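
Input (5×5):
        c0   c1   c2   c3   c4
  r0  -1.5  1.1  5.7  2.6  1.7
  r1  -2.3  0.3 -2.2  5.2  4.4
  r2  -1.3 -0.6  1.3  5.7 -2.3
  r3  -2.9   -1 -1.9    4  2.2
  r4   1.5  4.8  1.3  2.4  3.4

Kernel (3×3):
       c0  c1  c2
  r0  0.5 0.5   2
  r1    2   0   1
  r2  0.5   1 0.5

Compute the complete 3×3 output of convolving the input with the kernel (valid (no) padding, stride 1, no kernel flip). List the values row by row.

3.8 18.25 12.75
-10.1 13.55 14.75
0.15 18.65 2.05

Output[0,0]: The receptive field on the input at this output position is [-1.5 1.1 5.7 / -2.3 0.3 -2.2 / -1.3 -0.6 1.3]. Elementwise product with the kernel and sum: -1.5·0.5 + 1.1·0.5 + 5.7·2 + -2.3·2 + -2.2·1 + -1.3·0.5 + -0.6·1 + 1.3·0.5.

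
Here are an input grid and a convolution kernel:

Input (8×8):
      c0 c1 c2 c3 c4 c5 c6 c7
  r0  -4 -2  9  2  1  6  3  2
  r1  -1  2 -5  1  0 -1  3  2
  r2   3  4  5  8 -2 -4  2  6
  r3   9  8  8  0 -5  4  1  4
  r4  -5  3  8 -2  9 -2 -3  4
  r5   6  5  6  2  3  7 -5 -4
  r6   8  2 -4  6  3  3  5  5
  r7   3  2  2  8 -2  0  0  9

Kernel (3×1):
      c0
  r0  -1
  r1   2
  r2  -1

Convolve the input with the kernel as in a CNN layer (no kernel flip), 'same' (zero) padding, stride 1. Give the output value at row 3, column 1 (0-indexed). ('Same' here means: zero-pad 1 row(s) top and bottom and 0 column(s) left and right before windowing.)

9

The receptive field on the zero-padded input at this output position is [4 / 8 / 3]. Elementwise product with the kernel and sum: 4·-1 + 8·2 + 3·-1.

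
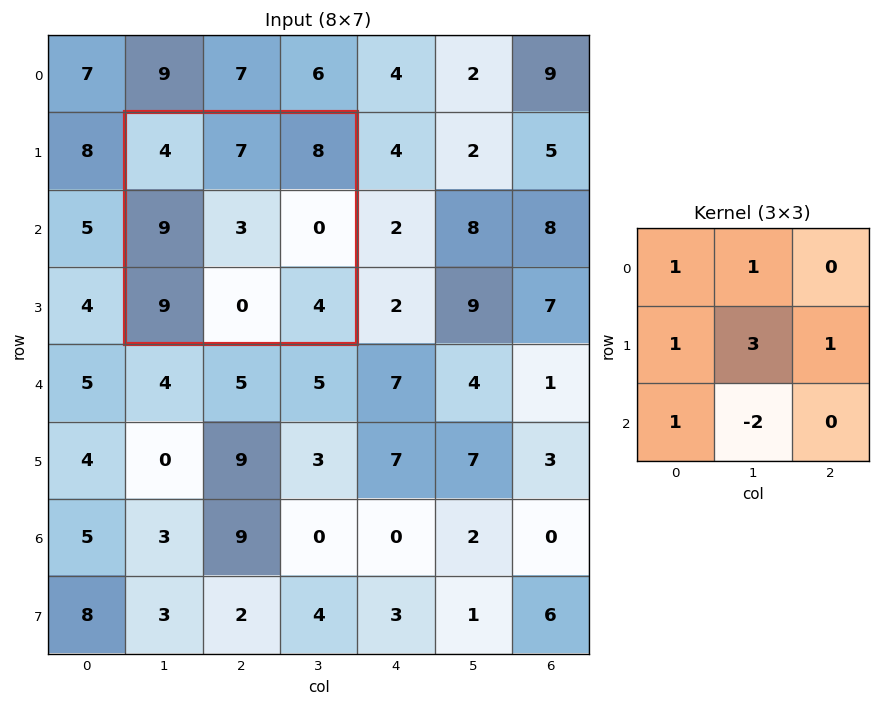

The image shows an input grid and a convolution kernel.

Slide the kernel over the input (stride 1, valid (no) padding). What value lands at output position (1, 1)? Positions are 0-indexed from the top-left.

38

The receptive field on the input at this output position is [4 7 8 / 9 3 0 / 9 0 4]. Elementwise product with the kernel and sum: 4·1 + 7·1 + 9·1 + 3·3 + 0·1 + 9·1 + 0·-2.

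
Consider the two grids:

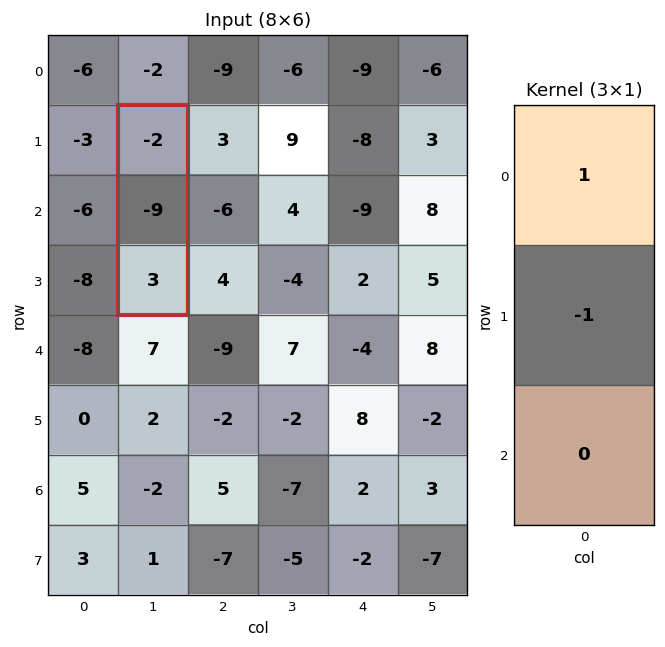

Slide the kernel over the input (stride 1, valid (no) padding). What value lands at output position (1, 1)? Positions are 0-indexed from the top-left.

The receptive field on the input at this output position is [-2 / -9 / 3]. Elementwise product with the kernel and sum: -2·1 + -9·-1.

7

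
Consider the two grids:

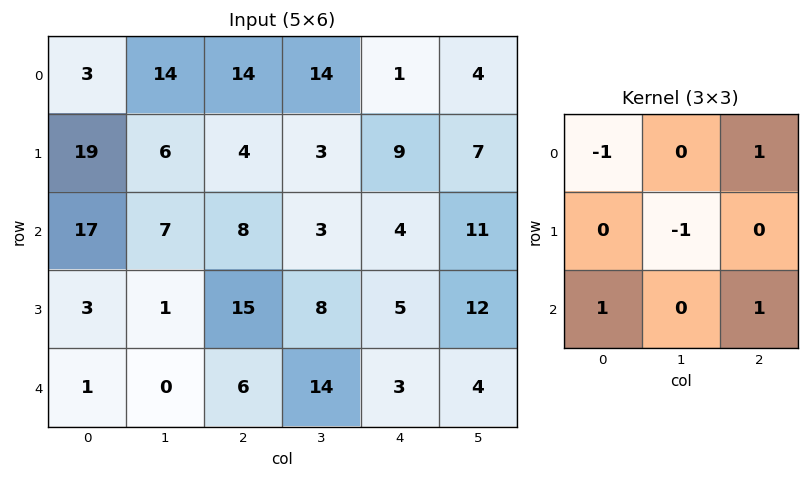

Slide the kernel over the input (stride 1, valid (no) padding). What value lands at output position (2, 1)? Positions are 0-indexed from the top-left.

-5

The receptive field on the input at this output position is [7 8 3 / 1 15 8 / 0 6 14]. Elementwise product with the kernel and sum: 7·-1 + 3·1 + 15·-1 + 0·1 + 14·1.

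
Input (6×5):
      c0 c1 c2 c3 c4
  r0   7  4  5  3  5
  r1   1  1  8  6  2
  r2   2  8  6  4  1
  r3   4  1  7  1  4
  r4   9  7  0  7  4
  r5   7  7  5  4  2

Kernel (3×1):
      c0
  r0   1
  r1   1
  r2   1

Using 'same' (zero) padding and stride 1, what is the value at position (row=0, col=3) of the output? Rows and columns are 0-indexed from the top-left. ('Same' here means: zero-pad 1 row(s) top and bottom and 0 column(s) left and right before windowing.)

9

The receptive field on the zero-padded input at this output position is [0 / 3 / 6]. Elementwise product with the kernel and sum: 0·1 + 3·1 + 6·1.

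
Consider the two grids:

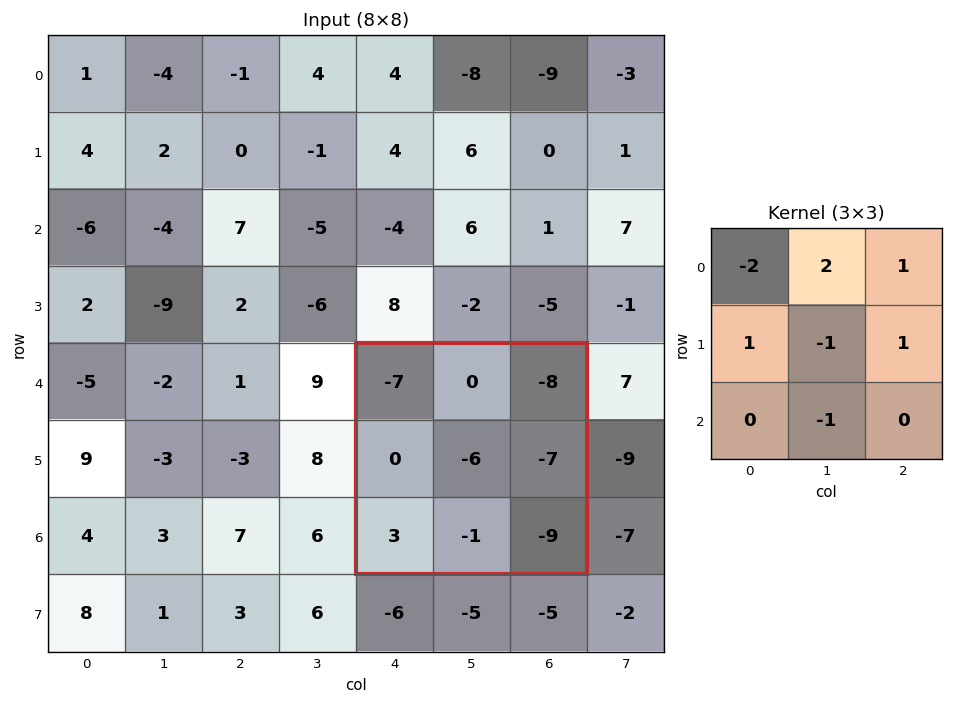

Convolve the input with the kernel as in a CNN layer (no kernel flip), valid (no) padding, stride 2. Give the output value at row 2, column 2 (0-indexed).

6

The receptive field on the input at this output position is [-7 0 -8 / 0 -6 -7 / 3 -1 -9]. Elementwise product with the kernel and sum: -7·-2 + 0·2 + -8·1 + 0·1 + -6·-1 + -7·1 + -1·-1.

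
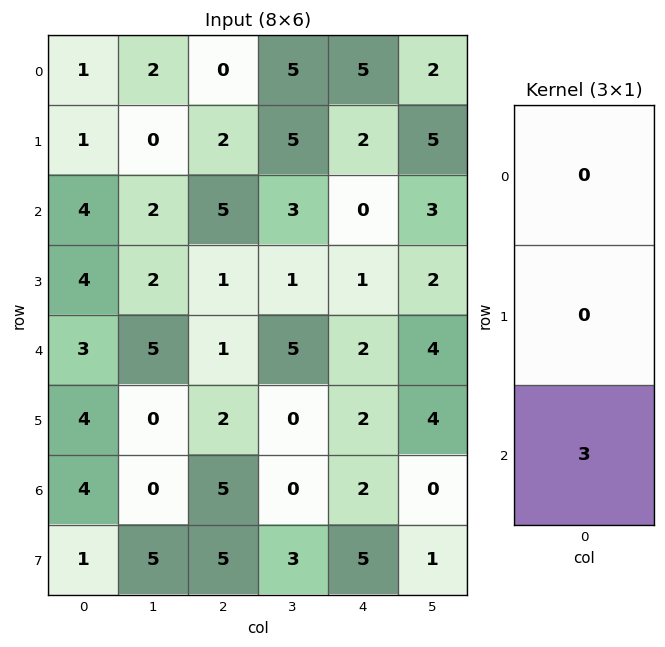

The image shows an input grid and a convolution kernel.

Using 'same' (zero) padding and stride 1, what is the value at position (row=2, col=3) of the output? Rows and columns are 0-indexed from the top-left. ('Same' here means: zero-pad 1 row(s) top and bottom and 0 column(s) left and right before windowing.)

The receptive field on the zero-padded input at this output position is [5 / 3 / 1]. Elementwise product with the kernel and sum: 1·3.

3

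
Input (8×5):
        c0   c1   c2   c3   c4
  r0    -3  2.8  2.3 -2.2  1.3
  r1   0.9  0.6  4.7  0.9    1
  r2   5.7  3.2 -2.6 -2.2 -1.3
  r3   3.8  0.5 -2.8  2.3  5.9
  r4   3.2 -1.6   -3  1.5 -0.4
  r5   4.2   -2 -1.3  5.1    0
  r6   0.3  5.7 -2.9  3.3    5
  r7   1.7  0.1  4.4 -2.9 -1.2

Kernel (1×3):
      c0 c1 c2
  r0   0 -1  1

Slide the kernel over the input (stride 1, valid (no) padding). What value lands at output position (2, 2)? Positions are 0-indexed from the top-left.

0.9

The receptive field on the input at this output position is [-2.6 -2.2 -1.3]. Elementwise product with the kernel and sum: -2.2·-1 + -1.3·1.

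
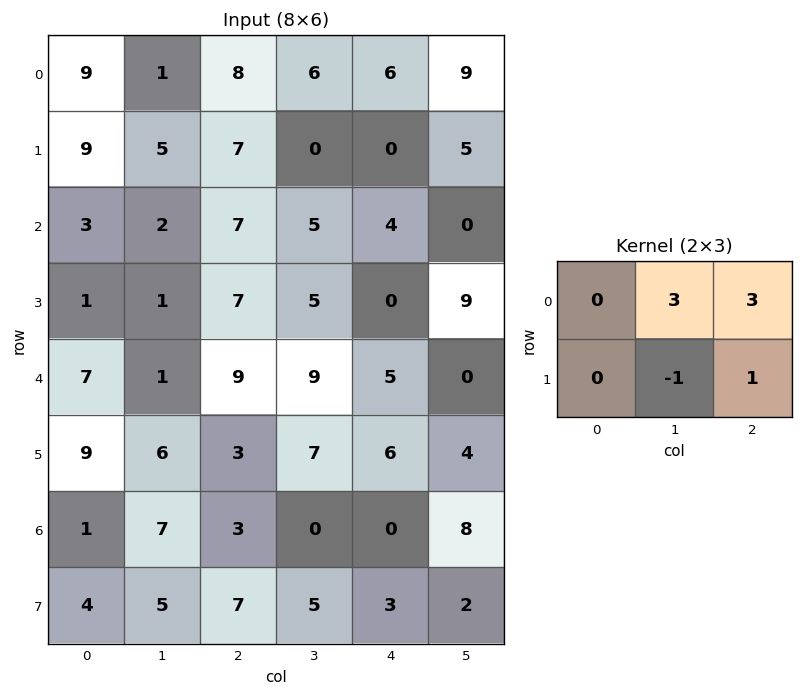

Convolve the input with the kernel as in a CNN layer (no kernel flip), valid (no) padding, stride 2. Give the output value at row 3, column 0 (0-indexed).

32

The receptive field on the input at this output position is [1 7 3 / 4 5 7]. Elementwise product with the kernel and sum: 7·3 + 3·3 + 5·-1 + 7·1.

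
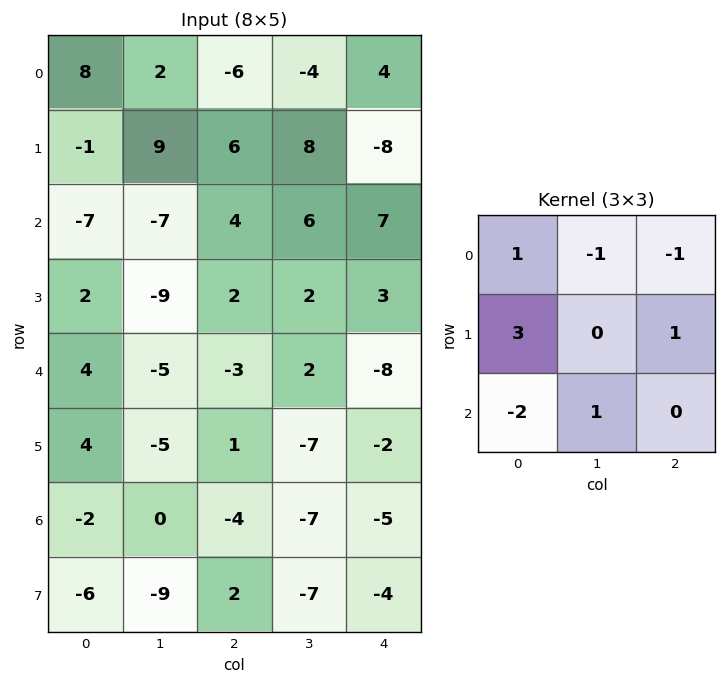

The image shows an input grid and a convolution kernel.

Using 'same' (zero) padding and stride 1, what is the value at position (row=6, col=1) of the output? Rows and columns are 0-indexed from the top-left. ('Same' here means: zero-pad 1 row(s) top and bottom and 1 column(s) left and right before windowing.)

The receptive field on the zero-padded input at this output position is [4 -5 1 / -2 0 -4 / -6 -9 2]. Elementwise product with the kernel and sum: 4·1 + -5·-1 + 1·-1 + -2·3 + -4·1 + -6·-2 + -9·1.

1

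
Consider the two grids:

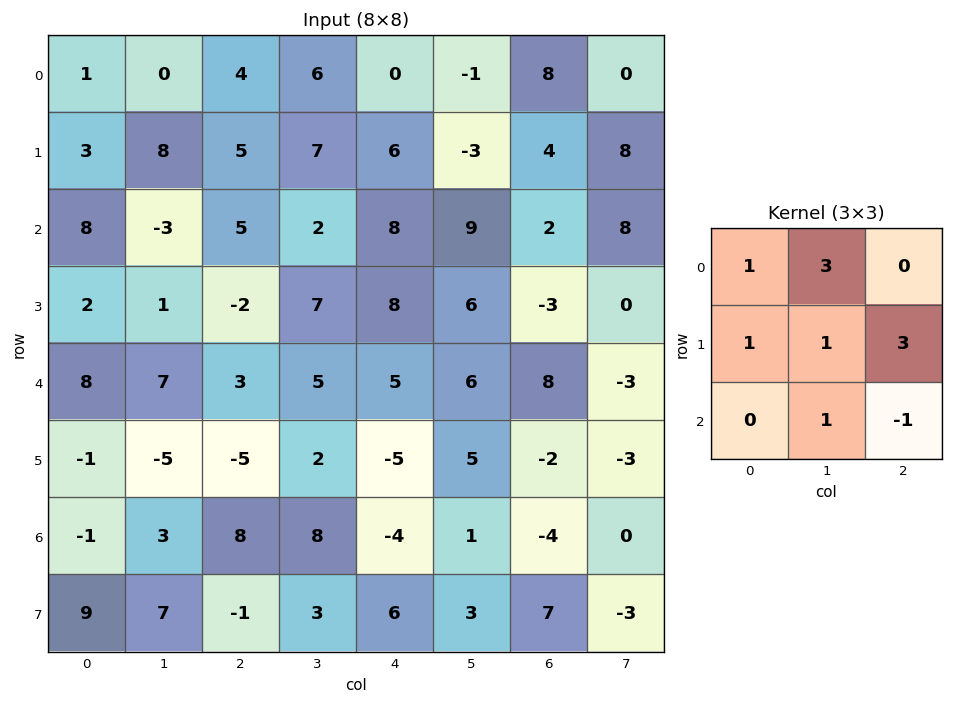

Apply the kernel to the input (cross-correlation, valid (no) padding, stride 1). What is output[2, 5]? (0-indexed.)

The receptive field on the input at this output position is [9 2 8 / 6 -3 0 / 6 8 -3]. Elementwise product with the kernel and sum: 9·1 + 2·3 + 6·1 + -3·1 + 0·3 + 8·1 + -3·-1.

29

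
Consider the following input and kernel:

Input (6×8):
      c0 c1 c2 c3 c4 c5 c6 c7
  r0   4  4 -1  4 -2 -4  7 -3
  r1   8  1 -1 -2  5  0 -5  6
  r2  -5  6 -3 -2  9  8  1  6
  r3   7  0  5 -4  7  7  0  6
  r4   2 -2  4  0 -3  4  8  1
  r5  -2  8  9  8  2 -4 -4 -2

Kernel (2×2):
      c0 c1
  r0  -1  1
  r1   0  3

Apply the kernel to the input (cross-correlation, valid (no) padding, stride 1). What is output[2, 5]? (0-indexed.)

-7

The receptive field on the input at this output position is [8 1 / 7 0]. Elementwise product with the kernel and sum: 8·-1 + 1·1 + 0·3.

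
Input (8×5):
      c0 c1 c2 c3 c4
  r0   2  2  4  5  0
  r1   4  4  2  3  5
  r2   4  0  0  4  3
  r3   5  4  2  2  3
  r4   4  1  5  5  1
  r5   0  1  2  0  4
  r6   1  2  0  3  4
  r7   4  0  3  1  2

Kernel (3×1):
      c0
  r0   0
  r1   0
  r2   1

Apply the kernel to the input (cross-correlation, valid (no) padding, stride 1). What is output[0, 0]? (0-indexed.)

The receptive field on the input at this output position is [2 / 4 / 4]. Elementwise product with the kernel and sum: 4·1.

4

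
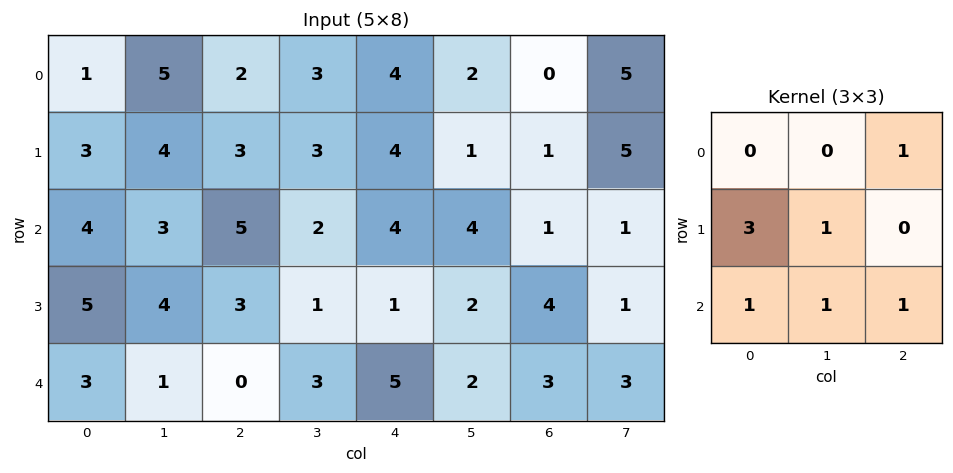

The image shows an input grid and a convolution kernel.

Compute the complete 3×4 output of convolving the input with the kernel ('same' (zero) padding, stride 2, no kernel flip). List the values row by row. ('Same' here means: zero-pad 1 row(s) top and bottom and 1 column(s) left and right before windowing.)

8 27 21 13
17 25 15 25
7 4 16 10

Output[0,0]: The receptive field on the zero-padded input at this output position is [0 0 0 / 0 1 5 / 0 3 4]. Elementwise product with the kernel and sum: 0·1 + 0·3 + 1·1 + 0·1 + 3·1 + 4·1.
Output[0,1]: The receptive field on the zero-padded input at this output position is [0 0 0 / 5 2 3 / 4 3 3]. Elementwise product with the kernel and sum: 0·1 + 5·3 + 2·1 + 4·1 + 3·1 + 3·1.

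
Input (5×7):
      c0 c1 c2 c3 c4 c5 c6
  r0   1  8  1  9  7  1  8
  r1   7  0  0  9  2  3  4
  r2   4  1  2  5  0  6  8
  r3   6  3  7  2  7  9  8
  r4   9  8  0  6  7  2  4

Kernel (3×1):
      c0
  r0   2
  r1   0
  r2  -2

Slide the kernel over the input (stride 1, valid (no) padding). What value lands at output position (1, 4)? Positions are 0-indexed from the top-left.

-10

The receptive field on the input at this output position is [2 / 0 / 7]. Elementwise product with the kernel and sum: 2·2 + 7·-2.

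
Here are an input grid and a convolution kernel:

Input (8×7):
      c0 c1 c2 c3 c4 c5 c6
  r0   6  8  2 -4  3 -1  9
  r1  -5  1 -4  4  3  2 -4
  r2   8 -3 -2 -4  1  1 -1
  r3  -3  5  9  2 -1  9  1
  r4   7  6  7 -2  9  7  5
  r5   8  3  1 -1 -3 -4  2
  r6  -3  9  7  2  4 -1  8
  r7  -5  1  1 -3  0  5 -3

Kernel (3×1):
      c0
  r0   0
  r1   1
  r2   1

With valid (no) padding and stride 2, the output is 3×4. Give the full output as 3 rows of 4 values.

3 -6 4 -5
4 16 8 6
5 8 1 10

Output[0,0]: The receptive field on the input at this output position is [6 / -5 / 8]. Elementwise product with the kernel and sum: -5·1 + 8·1.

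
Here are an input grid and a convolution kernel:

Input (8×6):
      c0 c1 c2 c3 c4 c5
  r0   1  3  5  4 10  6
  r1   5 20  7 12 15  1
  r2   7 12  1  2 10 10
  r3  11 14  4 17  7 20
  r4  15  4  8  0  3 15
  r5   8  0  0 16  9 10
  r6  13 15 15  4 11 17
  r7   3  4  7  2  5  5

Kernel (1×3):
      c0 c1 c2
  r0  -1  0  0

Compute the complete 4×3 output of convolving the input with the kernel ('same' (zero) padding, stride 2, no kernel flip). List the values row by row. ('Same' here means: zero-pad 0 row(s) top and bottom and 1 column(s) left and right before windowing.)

Output[0,0]: The receptive field on the zero-padded input at this output position is [0 1 3]. Elementwise product with the kernel and sum: 0·-1.

0 -3 -4
0 -12 -2
0 -4 0
0 -15 -4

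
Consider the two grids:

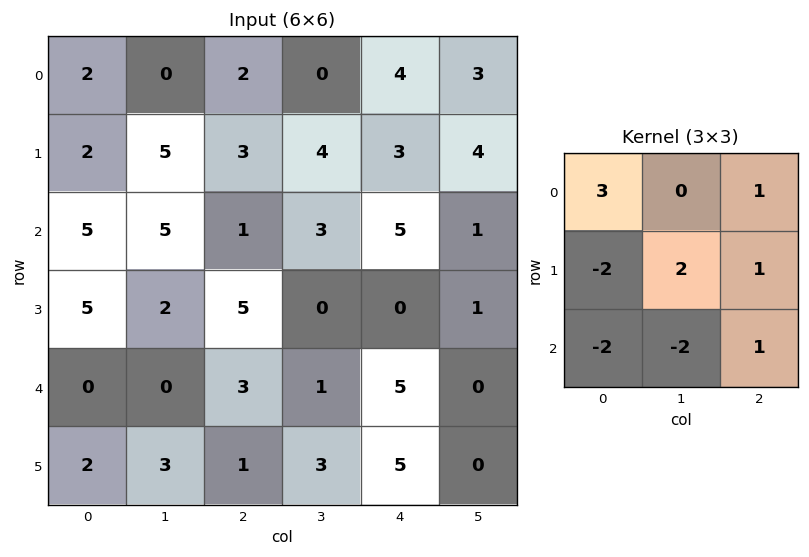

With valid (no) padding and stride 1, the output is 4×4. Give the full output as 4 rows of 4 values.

-2 -9 12 -10
1 0 11 22
18 19 -5 -1
14 8 13 -7

Output[0,0]: The receptive field on the input at this output position is [2 0 2 / 2 5 3 / 5 5 1]. Elementwise product with the kernel and sum: 2·3 + 2·1 + 2·-2 + 5·2 + 3·1 + 5·-2 + 5·-2 + 1·1.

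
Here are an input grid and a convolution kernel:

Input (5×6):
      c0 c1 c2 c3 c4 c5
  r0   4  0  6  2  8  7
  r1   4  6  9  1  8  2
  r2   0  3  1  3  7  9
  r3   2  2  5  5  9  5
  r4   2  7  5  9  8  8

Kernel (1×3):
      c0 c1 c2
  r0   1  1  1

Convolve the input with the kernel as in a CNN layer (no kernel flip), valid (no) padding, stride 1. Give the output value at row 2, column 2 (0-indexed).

The receptive field on the input at this output position is [1 3 7]. Elementwise product with the kernel and sum: 1·1 + 3·1 + 7·1.

11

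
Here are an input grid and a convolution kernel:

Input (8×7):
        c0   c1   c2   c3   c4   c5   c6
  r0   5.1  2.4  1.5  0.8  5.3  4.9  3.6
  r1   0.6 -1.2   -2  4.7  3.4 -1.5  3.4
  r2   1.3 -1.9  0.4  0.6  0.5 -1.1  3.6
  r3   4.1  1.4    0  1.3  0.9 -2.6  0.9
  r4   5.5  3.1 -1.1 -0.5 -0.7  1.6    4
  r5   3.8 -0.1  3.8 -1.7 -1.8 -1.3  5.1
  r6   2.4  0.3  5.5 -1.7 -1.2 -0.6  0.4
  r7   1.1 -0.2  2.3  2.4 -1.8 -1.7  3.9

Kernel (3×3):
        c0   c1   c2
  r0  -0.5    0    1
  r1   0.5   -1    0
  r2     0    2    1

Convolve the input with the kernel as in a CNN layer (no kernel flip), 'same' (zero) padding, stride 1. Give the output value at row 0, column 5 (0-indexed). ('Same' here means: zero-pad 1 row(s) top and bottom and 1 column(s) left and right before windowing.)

The receptive field on the zero-padded input at this output position is [0 0 0 / 5.3 4.9 3.6 / 3.4 -1.5 3.4]. Elementwise product with the kernel and sum: 0·-0.5 + 0·1 + 5.3·0.5 + 4.9·-1 + -1.5·2 + 3.4·1.

-1.85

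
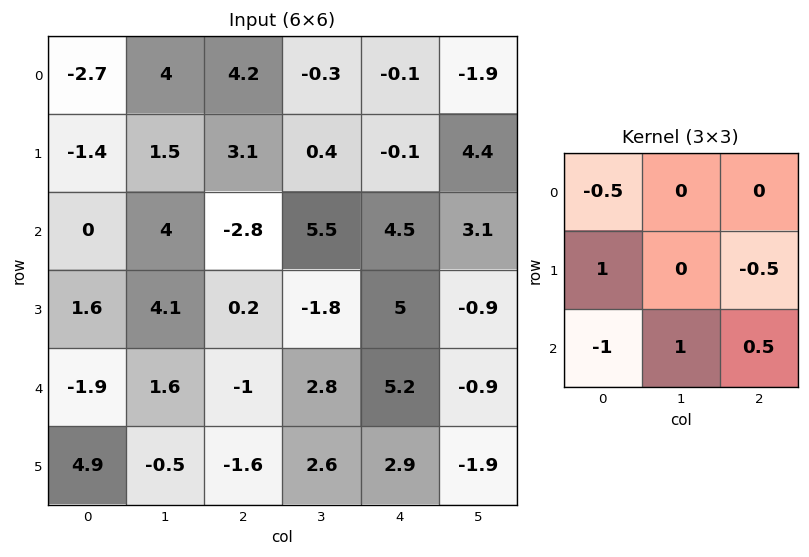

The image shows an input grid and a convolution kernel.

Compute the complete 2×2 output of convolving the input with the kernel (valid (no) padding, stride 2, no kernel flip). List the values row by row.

Output[0,0]: The receptive field on the input at this output position is [-2.7 4 4.2 / -1.4 1.5 3.1 / 0 4 -2.8]. Elementwise product with the kernel and sum: -2.7·-0.5 + -1.4·1 + 3.1·-0.5 + 0·-1 + 4·1 + -2.8·0.5.

1 11.6
4.5 5.5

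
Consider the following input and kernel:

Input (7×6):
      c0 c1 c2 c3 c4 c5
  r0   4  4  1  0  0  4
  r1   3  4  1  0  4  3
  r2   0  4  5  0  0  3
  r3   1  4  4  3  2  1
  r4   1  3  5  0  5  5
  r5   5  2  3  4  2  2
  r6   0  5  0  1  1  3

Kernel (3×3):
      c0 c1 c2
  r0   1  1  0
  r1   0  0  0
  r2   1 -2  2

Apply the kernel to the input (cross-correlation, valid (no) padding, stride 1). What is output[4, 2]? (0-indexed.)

5

The receptive field on the input at this output position is [5 0 5 / 3 4 2 / 0 1 1]. Elementwise product with the kernel and sum: 5·1 + 0·1 + 0·1 + 1·-2 + 1·2.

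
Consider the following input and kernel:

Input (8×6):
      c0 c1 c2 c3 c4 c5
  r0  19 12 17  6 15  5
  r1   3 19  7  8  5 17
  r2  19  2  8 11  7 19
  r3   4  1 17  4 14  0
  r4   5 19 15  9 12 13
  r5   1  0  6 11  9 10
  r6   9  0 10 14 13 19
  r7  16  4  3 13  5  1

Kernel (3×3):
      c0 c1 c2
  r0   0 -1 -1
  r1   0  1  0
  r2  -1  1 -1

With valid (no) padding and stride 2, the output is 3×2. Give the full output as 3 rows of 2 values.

-35 -17
-10 -32
-53 -19

Output[0,0]: The receptive field on the input at this output position is [19 12 17 / 3 19 7 / 19 2 8]. Elementwise product with the kernel and sum: 12·-1 + 17·-1 + 19·1 + 19·-1 + 2·1 + 8·-1.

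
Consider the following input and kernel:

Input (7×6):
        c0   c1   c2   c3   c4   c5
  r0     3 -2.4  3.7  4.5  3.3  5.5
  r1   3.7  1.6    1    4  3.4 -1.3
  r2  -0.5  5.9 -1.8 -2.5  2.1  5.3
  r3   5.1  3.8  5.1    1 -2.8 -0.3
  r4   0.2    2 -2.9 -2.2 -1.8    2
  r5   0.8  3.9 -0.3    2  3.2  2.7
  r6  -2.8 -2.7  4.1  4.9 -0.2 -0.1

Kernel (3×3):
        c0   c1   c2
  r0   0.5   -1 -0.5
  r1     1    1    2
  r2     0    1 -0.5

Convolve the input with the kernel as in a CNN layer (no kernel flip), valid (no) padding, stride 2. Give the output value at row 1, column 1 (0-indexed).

-0.25

The receptive field on the input at this output position is [-1.8 -2.5 2.1 / 5.1 1 -2.8 / -2.9 -2.2 -1.8]. Elementwise product with the kernel and sum: -1.8·0.5 + -2.5·-1 + 2.1·-0.5 + 5.1·1 + 1·1 + -2.8·2 + -2.2·1 + -1.8·-0.5.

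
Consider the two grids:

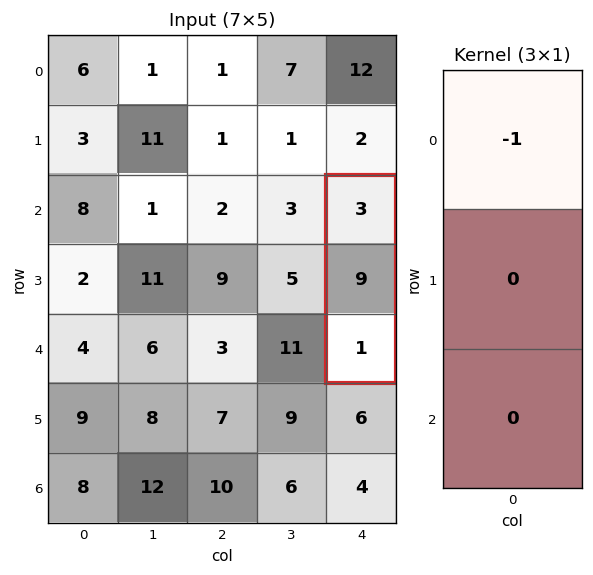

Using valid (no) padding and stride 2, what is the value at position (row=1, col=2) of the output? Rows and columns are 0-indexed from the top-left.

-3

The receptive field on the input at this output position is [3 / 9 / 1]. Elementwise product with the kernel and sum: 3·-1.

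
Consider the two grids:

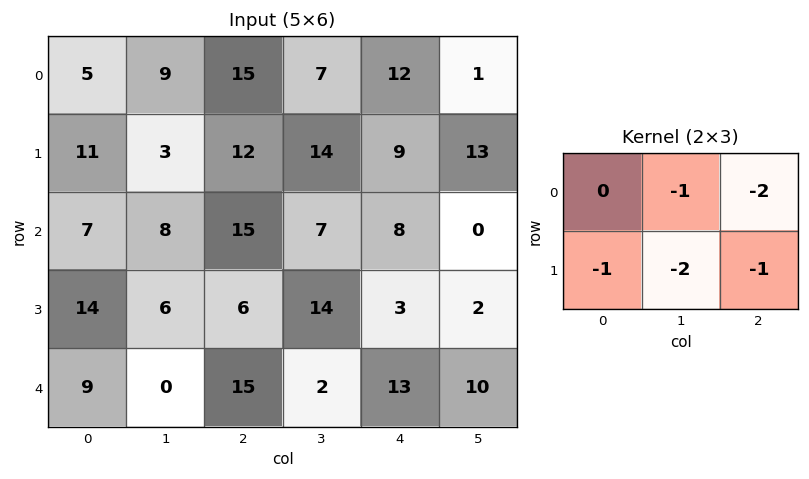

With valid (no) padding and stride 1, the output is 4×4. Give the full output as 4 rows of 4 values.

-68 -70 -80 -59
-65 -85 -69 -58
-70 -61 -60 -30
-42 -66 -52 -45

Output[0,0]: The receptive field on the input at this output position is [5 9 15 / 11 3 12]. Elementwise product with the kernel and sum: 9·-1 + 15·-2 + 11·-1 + 3·-2 + 12·-1.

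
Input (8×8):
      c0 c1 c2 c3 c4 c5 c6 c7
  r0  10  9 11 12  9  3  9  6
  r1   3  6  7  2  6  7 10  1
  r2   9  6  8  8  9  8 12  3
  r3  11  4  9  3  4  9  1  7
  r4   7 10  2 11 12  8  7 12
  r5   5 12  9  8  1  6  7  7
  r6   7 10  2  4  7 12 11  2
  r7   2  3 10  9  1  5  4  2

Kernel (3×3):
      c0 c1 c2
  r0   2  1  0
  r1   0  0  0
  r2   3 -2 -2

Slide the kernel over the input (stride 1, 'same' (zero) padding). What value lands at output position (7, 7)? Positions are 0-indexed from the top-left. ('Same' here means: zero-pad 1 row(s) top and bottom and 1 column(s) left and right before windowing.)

24

The receptive field on the zero-padded input at this output position is [11 2 0 / 4 2 0 / 0 0 0]. Elementwise product with the kernel and sum: 11·2 + 2·1 + 0·3 + 0·-2 + 0·-2.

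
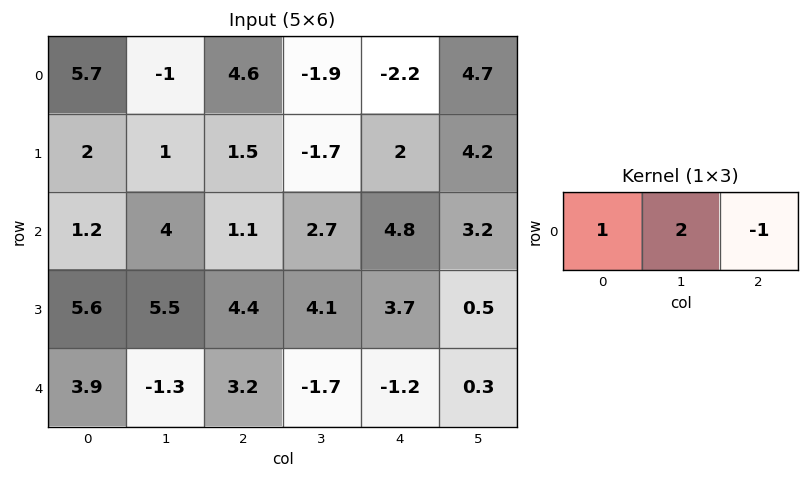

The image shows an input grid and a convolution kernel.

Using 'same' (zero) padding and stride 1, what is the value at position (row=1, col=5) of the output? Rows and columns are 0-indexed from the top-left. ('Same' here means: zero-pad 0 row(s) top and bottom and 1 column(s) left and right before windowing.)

10.4

The receptive field on the zero-padded input at this output position is [2 4.2 0]. Elementwise product with the kernel and sum: 2·1 + 4.2·2 + 0·-1.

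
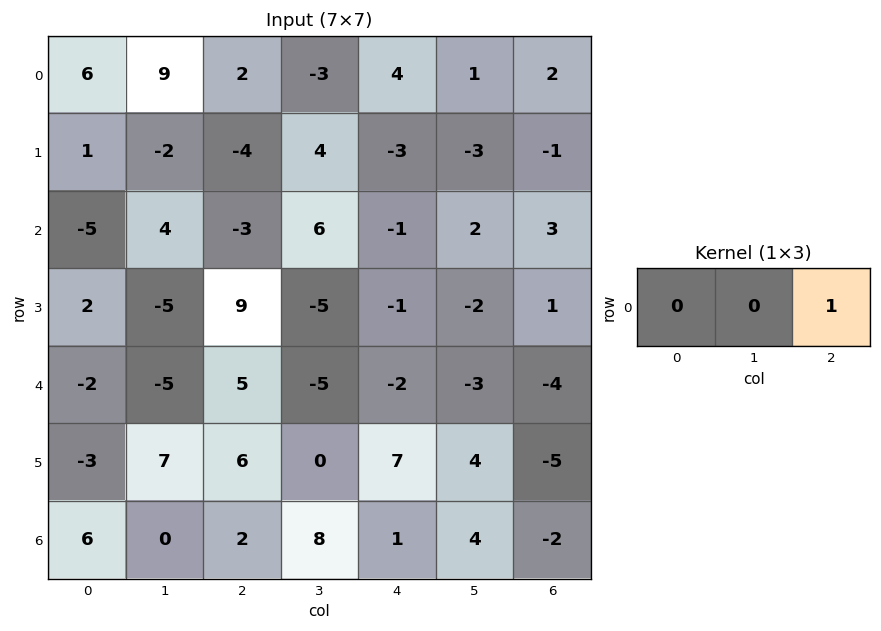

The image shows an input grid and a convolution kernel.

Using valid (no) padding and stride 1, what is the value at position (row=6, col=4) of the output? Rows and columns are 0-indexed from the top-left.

The receptive field on the input at this output position is [1 4 -2]. Elementwise product with the kernel and sum: -2·1.

-2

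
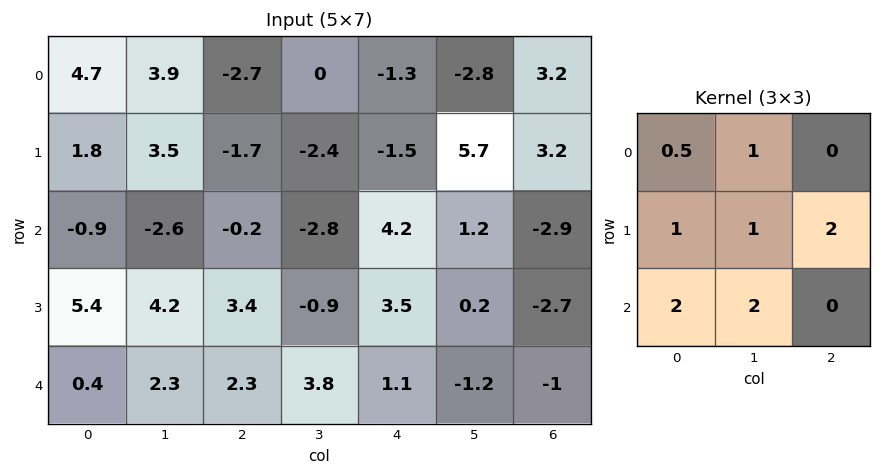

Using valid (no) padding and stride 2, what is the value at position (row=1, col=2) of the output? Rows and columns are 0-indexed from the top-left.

The receptive field on the input at this output position is [4.2 1.2 -2.9 / 3.5 0.2 -2.7 / 1.1 -1.2 -1]. Elementwise product with the kernel and sum: 4.2·0.5 + 1.2·1 + 3.5·1 + 0.2·1 + -2.7·2 + 1.1·2 + -1.2·2.

1.4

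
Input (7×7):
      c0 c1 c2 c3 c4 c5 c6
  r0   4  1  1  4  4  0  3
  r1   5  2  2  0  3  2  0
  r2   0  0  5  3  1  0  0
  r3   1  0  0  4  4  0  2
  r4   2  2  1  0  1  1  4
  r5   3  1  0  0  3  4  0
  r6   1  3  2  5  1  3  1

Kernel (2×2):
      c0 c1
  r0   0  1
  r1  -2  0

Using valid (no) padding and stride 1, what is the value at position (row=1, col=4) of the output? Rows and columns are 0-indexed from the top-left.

The receptive field on the input at this output position is [3 2 / 1 0]. Elementwise product with the kernel and sum: 2·1 + 1·-2.

0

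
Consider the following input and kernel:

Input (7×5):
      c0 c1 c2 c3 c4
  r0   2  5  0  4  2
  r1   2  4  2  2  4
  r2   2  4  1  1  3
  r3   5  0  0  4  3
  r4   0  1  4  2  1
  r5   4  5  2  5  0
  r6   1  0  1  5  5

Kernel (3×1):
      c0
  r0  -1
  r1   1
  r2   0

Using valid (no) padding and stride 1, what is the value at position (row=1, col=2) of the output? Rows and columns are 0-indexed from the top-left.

-1

The receptive field on the input at this output position is [2 / 1 / 0]. Elementwise product with the kernel and sum: 2·-1 + 1·1.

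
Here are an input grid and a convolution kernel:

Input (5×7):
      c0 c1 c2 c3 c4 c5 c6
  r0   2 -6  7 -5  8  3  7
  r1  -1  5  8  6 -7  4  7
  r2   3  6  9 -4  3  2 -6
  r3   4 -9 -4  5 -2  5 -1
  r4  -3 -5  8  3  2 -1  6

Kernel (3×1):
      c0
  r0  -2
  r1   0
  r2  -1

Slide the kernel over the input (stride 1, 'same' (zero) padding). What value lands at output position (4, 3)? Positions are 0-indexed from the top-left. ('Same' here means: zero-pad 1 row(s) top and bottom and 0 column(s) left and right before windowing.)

-10

The receptive field on the zero-padded input at this output position is [5 / 3 / 0]. Elementwise product with the kernel and sum: 5·-2 + 0·-1.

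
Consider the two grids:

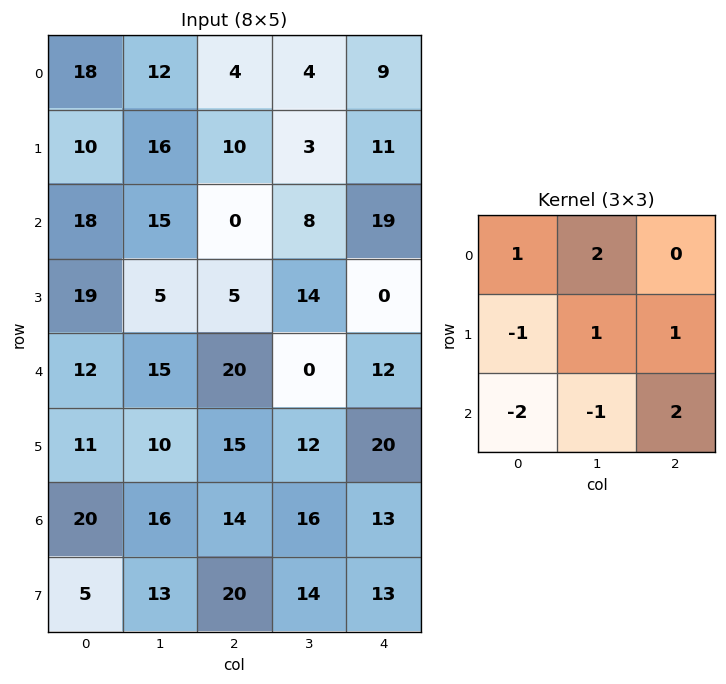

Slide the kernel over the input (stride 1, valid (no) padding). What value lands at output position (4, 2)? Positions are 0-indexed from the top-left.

19

The receptive field on the input at this output position is [20 0 12 / 15 12 20 / 14 16 13]. Elementwise product with the kernel and sum: 20·1 + 0·2 + 15·-1 + 12·1 + 20·1 + 14·-2 + 16·-1 + 13·2.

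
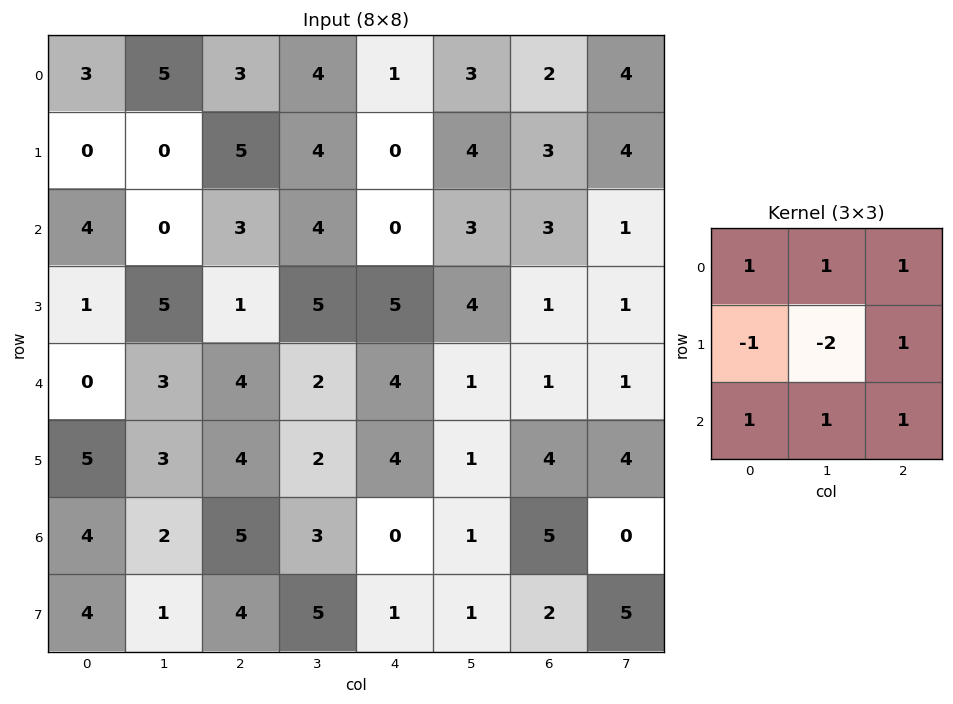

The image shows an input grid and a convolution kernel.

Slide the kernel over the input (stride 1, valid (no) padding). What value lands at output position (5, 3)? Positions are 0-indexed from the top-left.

12

The receptive field on the input at this output position is [2 4 1 / 3 0 1 / 5 1 1]. Elementwise product with the kernel and sum: 2·1 + 4·1 + 1·1 + 3·-1 + 0·-2 + 1·1 + 5·1 + 1·1 + 1·1.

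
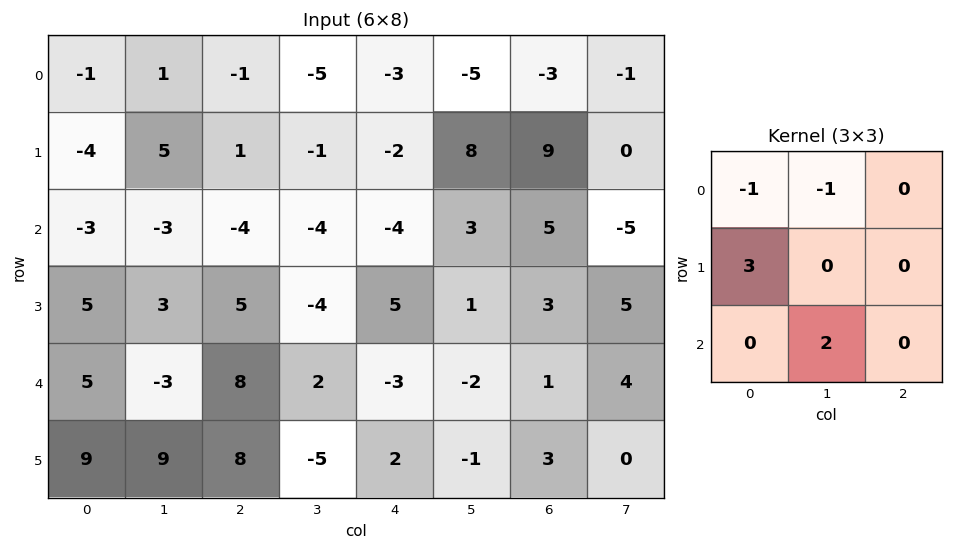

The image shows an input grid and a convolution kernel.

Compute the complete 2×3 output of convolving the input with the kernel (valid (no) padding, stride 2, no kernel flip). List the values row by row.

Output[0,0]: The receptive field on the input at this output position is [-1 1 -1 / -4 5 1 / -3 -3 -4]. Elementwise product with the kernel and sum: -1·-1 + 1·-1 + -4·3 + -3·2.
Output[0,1]: The receptive field on the input at this output position is [-1 -5 -3 / 1 -1 -2 / -4 -4 -4]. Elementwise product with the kernel and sum: -1·-1 + -5·-1 + 1·3 + -4·2.

-18 1 8
15 27 12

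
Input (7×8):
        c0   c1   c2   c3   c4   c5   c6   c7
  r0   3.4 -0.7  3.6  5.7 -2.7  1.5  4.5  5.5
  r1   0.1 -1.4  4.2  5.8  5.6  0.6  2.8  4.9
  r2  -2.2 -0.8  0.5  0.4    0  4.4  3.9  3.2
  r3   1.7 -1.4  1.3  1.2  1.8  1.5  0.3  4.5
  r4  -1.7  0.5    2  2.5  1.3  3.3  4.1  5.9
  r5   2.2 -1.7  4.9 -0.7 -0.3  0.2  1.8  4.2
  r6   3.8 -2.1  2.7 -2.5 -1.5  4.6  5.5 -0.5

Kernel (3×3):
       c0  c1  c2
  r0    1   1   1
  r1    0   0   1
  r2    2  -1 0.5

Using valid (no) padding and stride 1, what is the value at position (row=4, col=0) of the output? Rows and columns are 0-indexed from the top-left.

The receptive field on the input at this output position is [-1.7 0.5 2 / 2.2 -1.7 4.9 / 3.8 -2.1 2.7]. Elementwise product with the kernel and sum: -1.7·1 + 0.5·1 + 2·1 + 4.9·1 + 3.8·2 + -2.1·-1 + 2.7·0.5.

16.75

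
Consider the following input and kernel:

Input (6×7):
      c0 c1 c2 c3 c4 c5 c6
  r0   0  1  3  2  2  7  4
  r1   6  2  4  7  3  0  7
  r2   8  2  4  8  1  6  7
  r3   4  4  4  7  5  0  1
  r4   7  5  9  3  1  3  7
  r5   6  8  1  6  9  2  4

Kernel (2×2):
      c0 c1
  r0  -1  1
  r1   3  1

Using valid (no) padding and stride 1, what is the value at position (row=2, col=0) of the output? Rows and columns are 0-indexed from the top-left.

10

The receptive field on the input at this output position is [8 2 / 4 4]. Elementwise product with the kernel and sum: 8·-1 + 2·1 + 4·3 + 4·1.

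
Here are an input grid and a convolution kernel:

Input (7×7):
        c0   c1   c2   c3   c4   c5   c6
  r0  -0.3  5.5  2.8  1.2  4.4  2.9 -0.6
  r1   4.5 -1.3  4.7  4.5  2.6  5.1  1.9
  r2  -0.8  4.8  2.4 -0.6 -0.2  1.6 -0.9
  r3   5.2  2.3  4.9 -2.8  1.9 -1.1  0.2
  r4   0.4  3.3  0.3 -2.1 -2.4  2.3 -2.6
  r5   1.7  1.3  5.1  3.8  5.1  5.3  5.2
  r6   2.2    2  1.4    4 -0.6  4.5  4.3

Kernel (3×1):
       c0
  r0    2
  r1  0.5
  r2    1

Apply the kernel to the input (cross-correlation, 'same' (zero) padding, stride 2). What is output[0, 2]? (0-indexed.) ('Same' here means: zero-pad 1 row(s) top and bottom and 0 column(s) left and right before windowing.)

4.8

The receptive field on the zero-padded input at this output position is [0 / 4.4 / 2.6]. Elementwise product with the kernel and sum: 0·2 + 4.4·0.5 + 2.6·1.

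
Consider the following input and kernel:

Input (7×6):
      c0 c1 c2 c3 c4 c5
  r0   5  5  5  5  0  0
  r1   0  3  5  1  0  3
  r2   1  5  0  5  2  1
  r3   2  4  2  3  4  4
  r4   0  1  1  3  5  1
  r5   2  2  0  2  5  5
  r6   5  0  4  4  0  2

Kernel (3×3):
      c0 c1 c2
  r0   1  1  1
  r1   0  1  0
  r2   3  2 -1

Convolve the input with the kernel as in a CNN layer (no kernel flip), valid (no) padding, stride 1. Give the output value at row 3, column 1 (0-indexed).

The receptive field on the input at this output position is [4 2 3 / 1 1 3 / 2 0 2]. Elementwise product with the kernel and sum: 4·1 + 2·1 + 3·1 + 1·1 + 2·3 + 0·2 + 2·-1.

14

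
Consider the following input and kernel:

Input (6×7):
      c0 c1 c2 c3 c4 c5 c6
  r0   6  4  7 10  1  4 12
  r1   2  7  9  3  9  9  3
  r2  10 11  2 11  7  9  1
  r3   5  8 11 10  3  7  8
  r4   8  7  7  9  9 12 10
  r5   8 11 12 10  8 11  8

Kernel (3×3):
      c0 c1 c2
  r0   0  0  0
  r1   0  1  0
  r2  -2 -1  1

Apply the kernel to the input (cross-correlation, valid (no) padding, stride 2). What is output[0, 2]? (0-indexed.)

-13

The receptive field on the input at this output position is [1 4 12 / 9 9 3 / 7 9 1]. Elementwise product with the kernel and sum: 9·1 + 7·-2 + 9·-1 + 1·1.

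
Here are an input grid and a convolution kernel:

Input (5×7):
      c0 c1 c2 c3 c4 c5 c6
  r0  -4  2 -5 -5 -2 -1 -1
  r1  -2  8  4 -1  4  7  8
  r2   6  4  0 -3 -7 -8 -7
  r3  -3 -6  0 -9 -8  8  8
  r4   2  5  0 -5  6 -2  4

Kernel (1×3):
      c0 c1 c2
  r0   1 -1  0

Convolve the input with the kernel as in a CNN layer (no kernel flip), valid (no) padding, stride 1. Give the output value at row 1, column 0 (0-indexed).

-10

The receptive field on the input at this output position is [-2 8 4]. Elementwise product with the kernel and sum: -2·1 + 8·-1.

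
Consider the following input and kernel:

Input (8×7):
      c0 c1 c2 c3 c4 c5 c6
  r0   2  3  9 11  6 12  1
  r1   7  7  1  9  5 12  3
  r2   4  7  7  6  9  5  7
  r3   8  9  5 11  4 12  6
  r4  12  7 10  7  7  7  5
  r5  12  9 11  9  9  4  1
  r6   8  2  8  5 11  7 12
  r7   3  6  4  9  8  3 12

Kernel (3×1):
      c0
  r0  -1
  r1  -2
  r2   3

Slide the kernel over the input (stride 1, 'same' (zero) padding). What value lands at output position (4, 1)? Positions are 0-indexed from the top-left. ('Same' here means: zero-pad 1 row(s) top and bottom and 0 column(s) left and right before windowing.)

4

The receptive field on the zero-padded input at this output position is [9 / 7 / 9]. Elementwise product with the kernel and sum: 9·-1 + 7·-2 + 9·3.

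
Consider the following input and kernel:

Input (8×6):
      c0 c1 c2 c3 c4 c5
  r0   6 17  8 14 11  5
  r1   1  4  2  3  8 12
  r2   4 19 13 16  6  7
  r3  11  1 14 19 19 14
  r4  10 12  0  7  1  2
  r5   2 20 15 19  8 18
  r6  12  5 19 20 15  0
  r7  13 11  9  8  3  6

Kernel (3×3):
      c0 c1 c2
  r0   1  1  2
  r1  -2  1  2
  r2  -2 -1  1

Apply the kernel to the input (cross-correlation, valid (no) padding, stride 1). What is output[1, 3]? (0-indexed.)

-20

The receptive field on the input at this output position is [3 8 12 / 16 6 7 / 19 19 14]. Elementwise product with the kernel and sum: 3·1 + 8·1 + 12·2 + 16·-2 + 6·1 + 7·2 + 19·-2 + 19·-1 + 14·1.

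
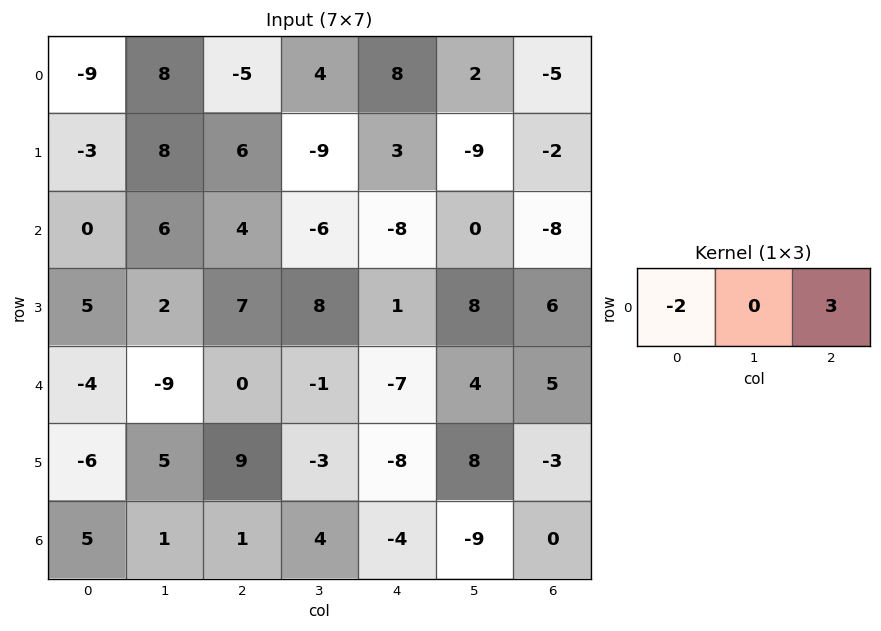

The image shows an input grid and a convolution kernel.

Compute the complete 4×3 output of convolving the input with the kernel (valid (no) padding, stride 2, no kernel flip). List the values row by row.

Output[0,0]: The receptive field on the input at this output position is [-9 8 -5]. Elementwise product with the kernel and sum: -9·-2 + -5·3.

3 34 -31
12 -32 -8
8 -21 29
-7 -14 8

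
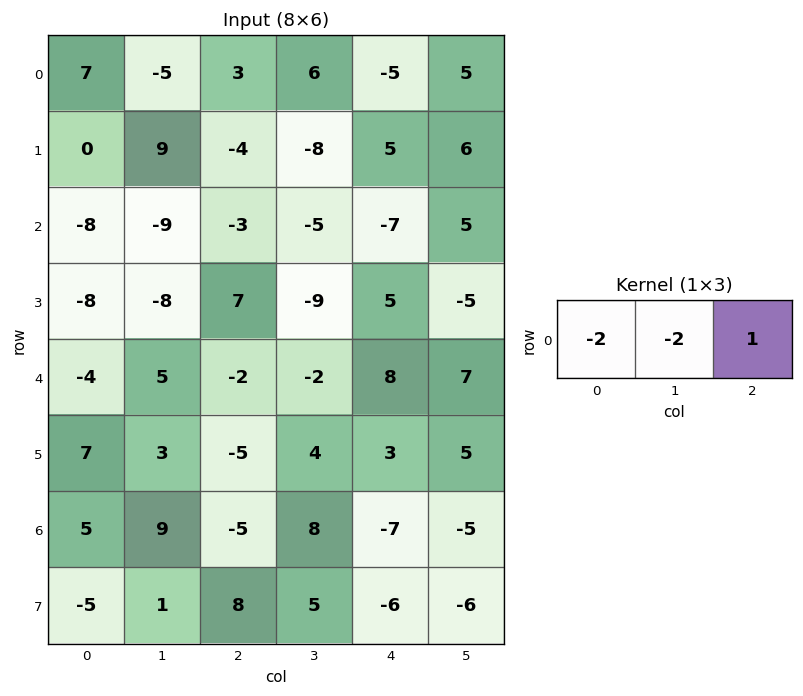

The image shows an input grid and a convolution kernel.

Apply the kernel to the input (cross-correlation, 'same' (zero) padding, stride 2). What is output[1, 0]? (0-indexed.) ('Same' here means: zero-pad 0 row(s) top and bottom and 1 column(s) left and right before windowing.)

7

The receptive field on the zero-padded input at this output position is [0 -8 -9]. Elementwise product with the kernel and sum: 0·-2 + -8·-2 + -9·1.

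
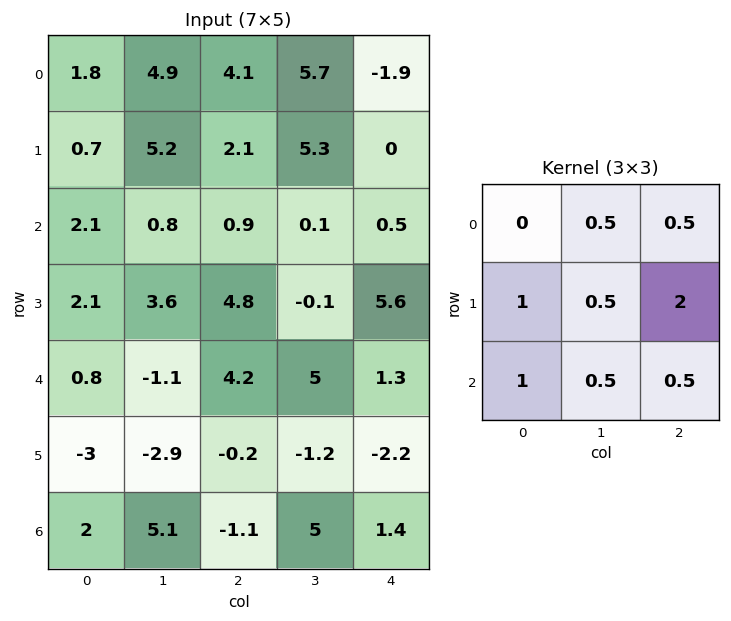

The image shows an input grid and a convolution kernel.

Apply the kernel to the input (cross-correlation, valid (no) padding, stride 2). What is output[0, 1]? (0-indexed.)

7.85

The receptive field on the input at this output position is [4.1 5.7 -1.9 / 2.1 5.3 0 / 0.9 0.1 0.5]. Elementwise product with the kernel and sum: 5.7·0.5 + -1.9·0.5 + 2.1·1 + 5.3·0.5 + 0·2 + 0.9·1 + 0.1·0.5 + 0.5·0.5.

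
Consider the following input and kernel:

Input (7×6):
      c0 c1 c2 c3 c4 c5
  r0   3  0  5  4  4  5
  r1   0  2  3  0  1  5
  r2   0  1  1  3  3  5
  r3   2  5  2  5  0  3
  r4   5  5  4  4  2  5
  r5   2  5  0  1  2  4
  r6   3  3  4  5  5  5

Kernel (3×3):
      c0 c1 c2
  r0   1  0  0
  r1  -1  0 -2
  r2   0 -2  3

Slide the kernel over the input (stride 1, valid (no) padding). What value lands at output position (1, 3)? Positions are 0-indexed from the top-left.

The receptive field on the input at this output position is [0 1 5 / 3 3 5 / 5 0 3]. Elementwise product with the kernel and sum: 0·1 + 3·-1 + 5·-2 + 0·-2 + 3·3.

-4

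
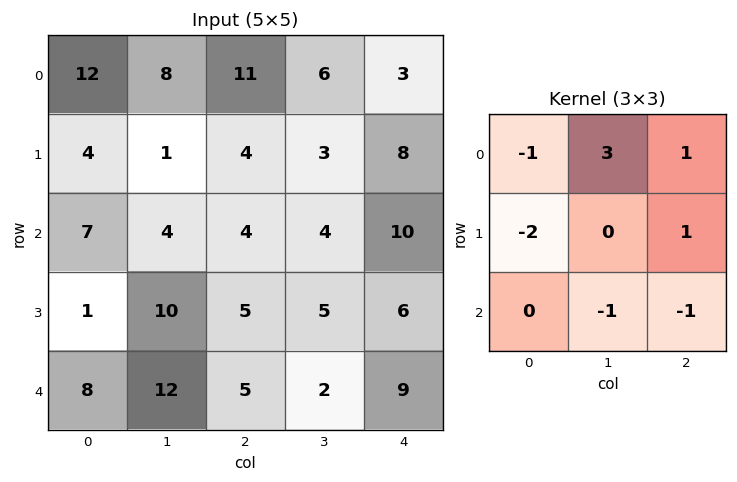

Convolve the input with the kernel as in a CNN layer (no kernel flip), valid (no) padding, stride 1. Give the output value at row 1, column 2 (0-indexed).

4

The receptive field on the input at this output position is [4 3 8 / 4 4 10 / 5 5 6]. Elementwise product with the kernel and sum: 4·-1 + 3·3 + 8·1 + 4·-2 + 10·1 + 5·-1 + 6·-1.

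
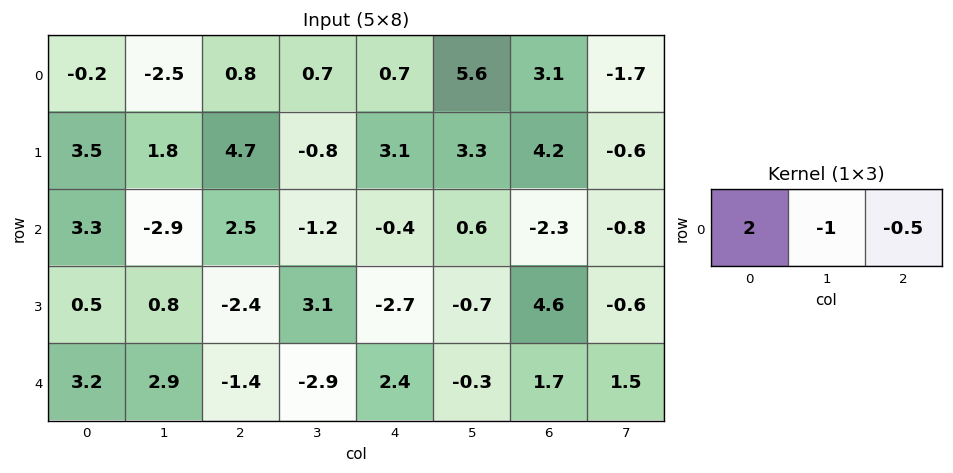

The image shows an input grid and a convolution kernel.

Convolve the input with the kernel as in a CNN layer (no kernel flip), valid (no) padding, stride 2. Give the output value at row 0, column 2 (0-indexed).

-5.75

The receptive field on the input at this output position is [0.7 5.6 3.1]. Elementwise product with the kernel and sum: 0.7·2 + 5.6·-1 + 3.1·-0.5.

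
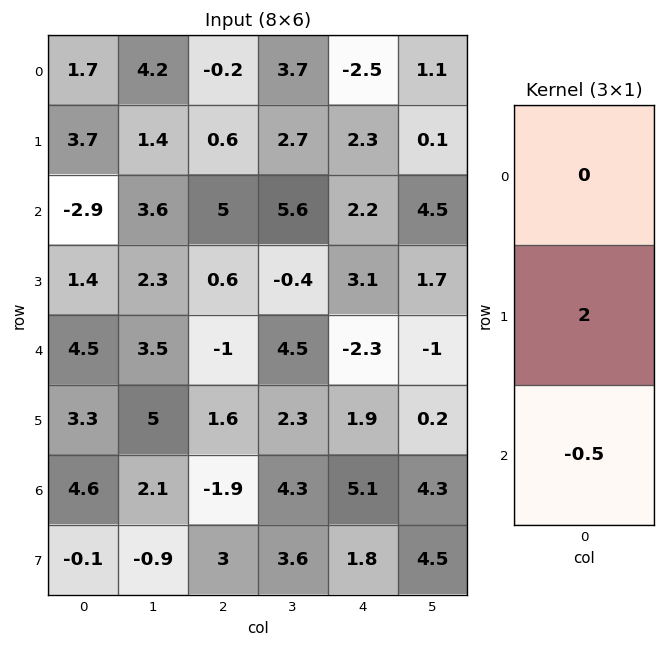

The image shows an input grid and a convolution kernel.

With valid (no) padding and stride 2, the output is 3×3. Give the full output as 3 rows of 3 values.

Output[0,0]: The receptive field on the input at this output position is [1.7 / 3.7 / -2.9]. Elementwise product with the kernel and sum: 3.7·2 + -2.9·-0.5.
Output[0,1]: The receptive field on the input at this output position is [-0.2 / 0.6 / 5]. Elementwise product with the kernel and sum: 0.6·2 + 5·-0.5.

8.85 -1.3 3.5
0.55 1.7 7.35
4.3 4.15 1.25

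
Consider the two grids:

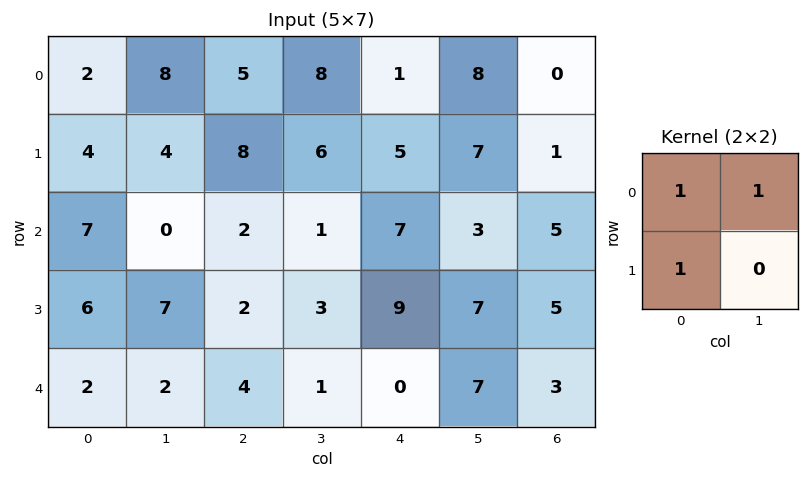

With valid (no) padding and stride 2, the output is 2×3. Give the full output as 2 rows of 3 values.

Output[0,0]: The receptive field on the input at this output position is [2 8 / 4 4]. Elementwise product with the kernel and sum: 2·1 + 8·1 + 4·1.
Output[0,1]: The receptive field on the input at this output position is [5 8 / 8 6]. Elementwise product with the kernel and sum: 5·1 + 8·1 + 8·1.

14 21 14
13 5 19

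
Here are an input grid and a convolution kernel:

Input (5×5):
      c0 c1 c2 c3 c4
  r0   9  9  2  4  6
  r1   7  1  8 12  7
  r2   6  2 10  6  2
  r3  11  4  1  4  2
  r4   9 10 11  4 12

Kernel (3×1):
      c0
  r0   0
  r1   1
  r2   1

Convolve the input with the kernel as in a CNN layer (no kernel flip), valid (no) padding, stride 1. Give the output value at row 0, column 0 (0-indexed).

13

The receptive field on the input at this output position is [9 / 7 / 6]. Elementwise product with the kernel and sum: 7·1 + 6·1.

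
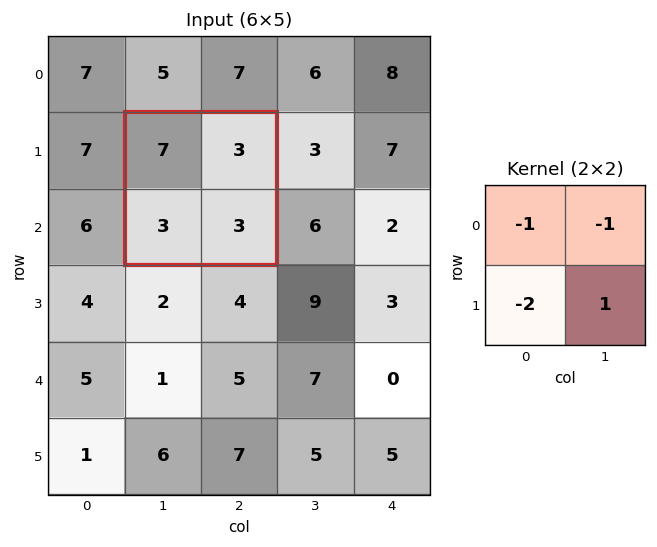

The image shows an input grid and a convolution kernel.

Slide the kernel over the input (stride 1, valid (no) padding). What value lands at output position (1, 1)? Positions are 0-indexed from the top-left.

-13

The receptive field on the input at this output position is [7 3 / 3 3]. Elementwise product with the kernel and sum: 7·-1 + 3·-1 + 3·-2 + 3·1.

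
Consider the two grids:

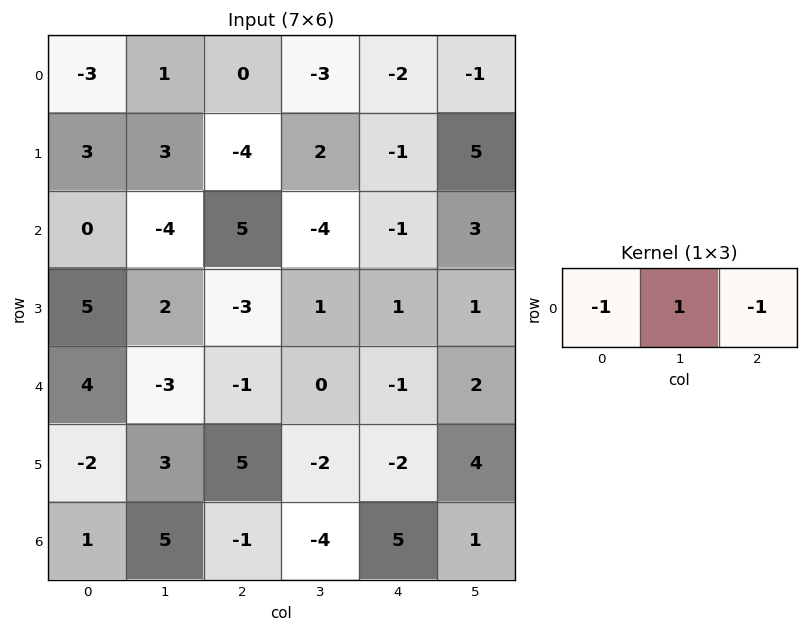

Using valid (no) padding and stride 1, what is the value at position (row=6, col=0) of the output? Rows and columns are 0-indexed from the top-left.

5

The receptive field on the input at this output position is [1 5 -1]. Elementwise product with the kernel and sum: 1·-1 + 5·1 + -1·-1.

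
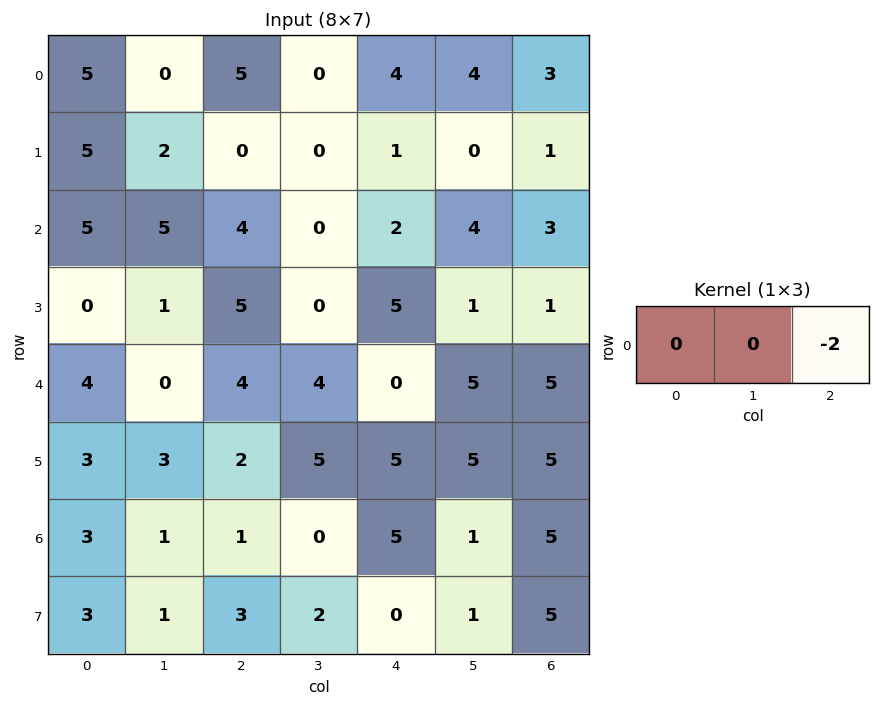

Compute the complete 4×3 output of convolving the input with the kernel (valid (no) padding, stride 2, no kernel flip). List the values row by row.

Output[0,0]: The receptive field on the input at this output position is [5 0 5]. Elementwise product with the kernel and sum: 5·-2.
Output[0,1]: The receptive field on the input at this output position is [5 0 4]. Elementwise product with the kernel and sum: 4·-2.

-10 -8 -6
-8 -4 -6
-8 0 -10
-2 -10 -10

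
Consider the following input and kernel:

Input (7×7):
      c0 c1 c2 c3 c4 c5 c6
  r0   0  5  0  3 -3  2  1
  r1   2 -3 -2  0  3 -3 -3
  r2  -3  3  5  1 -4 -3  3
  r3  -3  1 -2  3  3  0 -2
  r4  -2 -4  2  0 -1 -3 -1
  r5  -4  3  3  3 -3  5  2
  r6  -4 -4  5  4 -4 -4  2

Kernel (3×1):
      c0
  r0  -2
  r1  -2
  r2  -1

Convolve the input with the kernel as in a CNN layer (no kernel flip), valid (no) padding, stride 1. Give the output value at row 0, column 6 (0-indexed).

1

The receptive field on the input at this output position is [1 / -3 / 3]. Elementwise product with the kernel and sum: 1·-2 + -3·-2 + 3·-1.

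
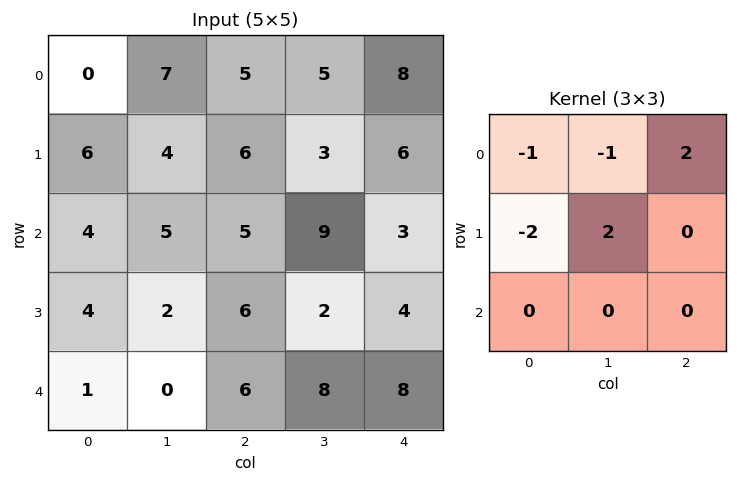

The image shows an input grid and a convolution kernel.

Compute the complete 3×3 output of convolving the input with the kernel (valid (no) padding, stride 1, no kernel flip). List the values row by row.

Output[0,0]: The receptive field on the input at this output position is [0 7 5 / 6 4 6 / 4 5 5]. Elementwise product with the kernel and sum: 0·-1 + 7·-1 + 5·2 + 6·-2 + 4·2.

-1 2 0
4 -4 11
-3 16 -16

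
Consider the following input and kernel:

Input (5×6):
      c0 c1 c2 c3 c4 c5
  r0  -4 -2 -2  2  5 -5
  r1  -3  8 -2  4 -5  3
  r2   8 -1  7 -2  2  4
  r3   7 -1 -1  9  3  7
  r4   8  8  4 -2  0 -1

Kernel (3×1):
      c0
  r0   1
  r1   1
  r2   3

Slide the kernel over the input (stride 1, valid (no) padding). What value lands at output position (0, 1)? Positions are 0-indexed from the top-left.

3

The receptive field on the input at this output position is [-2 / 8 / -1]. Elementwise product with the kernel and sum: -2·1 + 8·1 + -1·3.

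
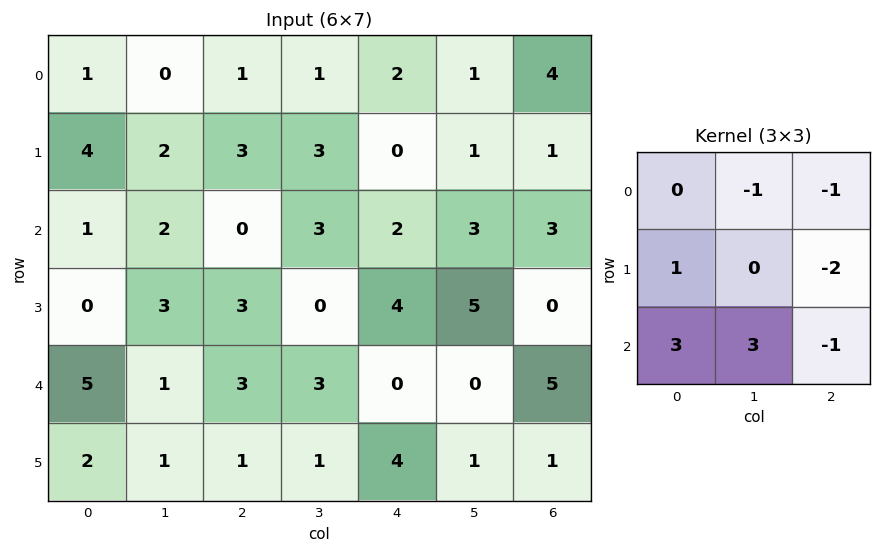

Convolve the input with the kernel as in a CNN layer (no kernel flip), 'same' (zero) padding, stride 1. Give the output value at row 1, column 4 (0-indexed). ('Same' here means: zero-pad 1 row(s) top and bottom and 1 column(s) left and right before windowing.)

The receptive field on the zero-padded input at this output position is [1 2 1 / 3 0 1 / 3 2 3]. Elementwise product with the kernel and sum: 2·-1 + 1·-1 + 3·1 + 1·-2 + 3·3 + 2·3 + 3·-1.

10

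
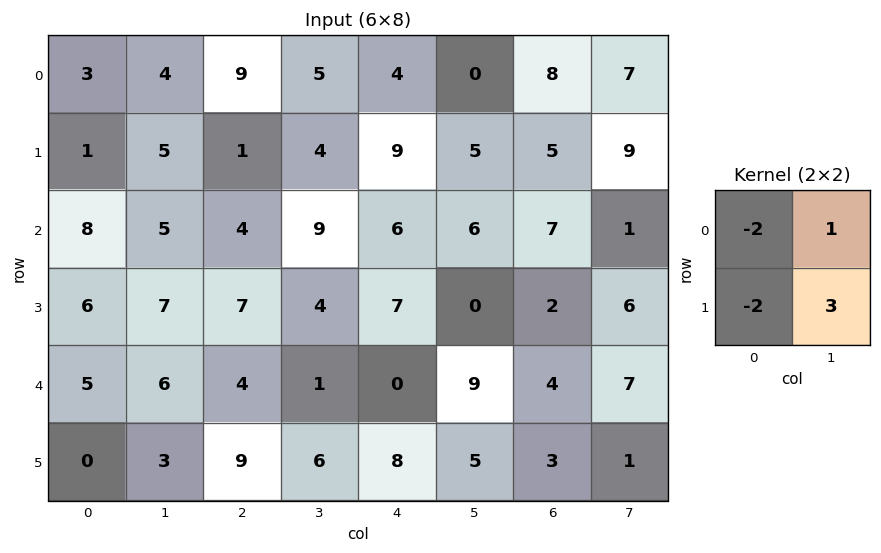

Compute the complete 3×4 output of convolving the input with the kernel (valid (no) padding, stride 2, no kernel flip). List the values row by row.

Output[0,0]: The receptive field on the input at this output position is [3 4 / 1 5]. Elementwise product with the kernel and sum: 3·-2 + 4·1 + 1·-2 + 5·3.
Output[0,1]: The receptive field on the input at this output position is [9 5 / 1 4]. Elementwise product with the kernel and sum: 9·-2 + 5·1 + 1·-2 + 4·3.

11 -3 -11 8
-2 -1 -20 1
5 -7 8 -4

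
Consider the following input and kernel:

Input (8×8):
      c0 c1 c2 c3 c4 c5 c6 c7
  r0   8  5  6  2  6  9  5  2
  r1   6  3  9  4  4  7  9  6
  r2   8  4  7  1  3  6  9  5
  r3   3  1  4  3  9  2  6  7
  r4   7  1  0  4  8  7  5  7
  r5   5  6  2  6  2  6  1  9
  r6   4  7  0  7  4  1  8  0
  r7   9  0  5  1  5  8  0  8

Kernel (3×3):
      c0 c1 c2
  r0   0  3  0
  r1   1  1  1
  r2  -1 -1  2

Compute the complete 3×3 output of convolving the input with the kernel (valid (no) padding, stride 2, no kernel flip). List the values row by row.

Output[0,0]: The receptive field on the input at this output position is [8 5 6 / 6 3 9 / 8 4 7]. Elementwise product with the kernel and sum: 5·3 + 6·1 + 3·1 + 9·1 + 8·-1 + 4·-1 + 7·2.

35 21 56
12 31 30
5 23 41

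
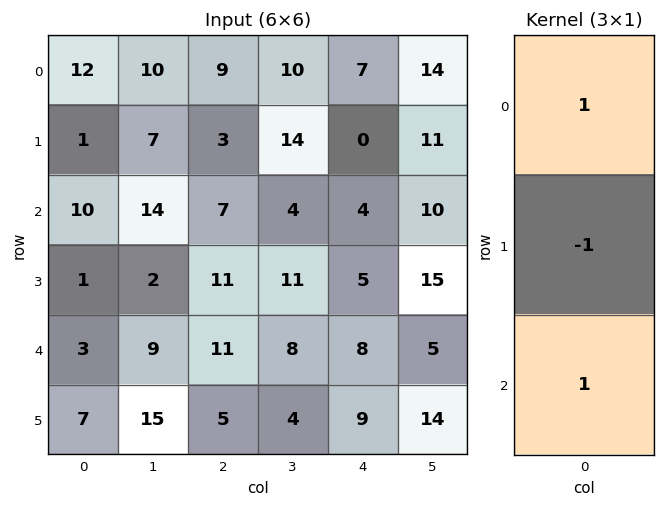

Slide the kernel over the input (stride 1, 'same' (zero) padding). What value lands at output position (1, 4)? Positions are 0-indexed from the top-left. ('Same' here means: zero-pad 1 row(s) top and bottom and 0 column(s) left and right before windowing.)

The receptive field on the zero-padded input at this output position is [7 / 0 / 4]. Elementwise product with the kernel and sum: 7·1 + 0·-1 + 4·1.

11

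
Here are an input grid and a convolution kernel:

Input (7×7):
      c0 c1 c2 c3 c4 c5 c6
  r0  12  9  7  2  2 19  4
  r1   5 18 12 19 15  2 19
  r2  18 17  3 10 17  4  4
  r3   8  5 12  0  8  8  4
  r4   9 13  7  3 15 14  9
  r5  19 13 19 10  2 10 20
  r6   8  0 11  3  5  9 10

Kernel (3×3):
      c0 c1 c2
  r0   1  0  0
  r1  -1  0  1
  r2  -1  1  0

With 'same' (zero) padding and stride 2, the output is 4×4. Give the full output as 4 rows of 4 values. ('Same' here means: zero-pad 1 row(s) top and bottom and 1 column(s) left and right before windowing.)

Output[0,0]: The receptive field on the zero-padded input at this output position is [0 0 0 / 0 12 9 / 0 5 18]. Elementwise product with the kernel and sum: 0·1 + 0·-1 + 9·1 + 0·-1 + 5·1.

14 -13 13 -2
25 18 21 -6
32 1 3 4
0 16 16 1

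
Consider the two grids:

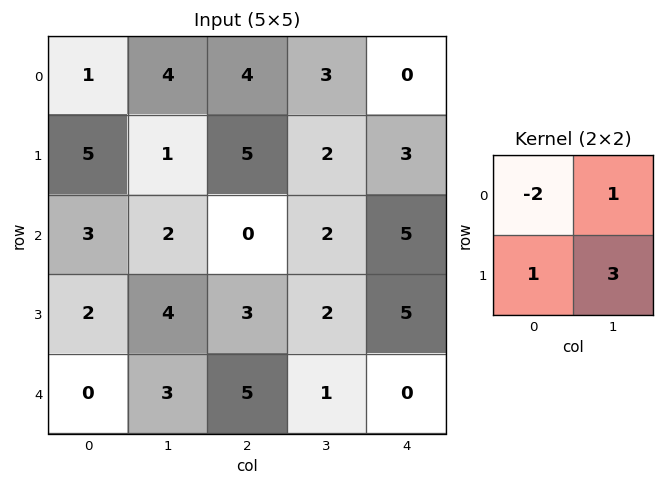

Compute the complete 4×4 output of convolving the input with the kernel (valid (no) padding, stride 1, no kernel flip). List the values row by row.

Output[0,0]: The receptive field on the input at this output position is [1 4 / 5 1]. Elementwise product with the kernel and sum: 1·-2 + 4·1 + 5·1 + 1·3.
Output[0,1]: The receptive field on the input at this output position is [4 4 / 1 5]. Elementwise product with the kernel and sum: 4·-2 + 4·1 + 1·1 + 5·3.

10 12 6 5
0 5 -2 16
10 9 11 18
9 13 4 2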